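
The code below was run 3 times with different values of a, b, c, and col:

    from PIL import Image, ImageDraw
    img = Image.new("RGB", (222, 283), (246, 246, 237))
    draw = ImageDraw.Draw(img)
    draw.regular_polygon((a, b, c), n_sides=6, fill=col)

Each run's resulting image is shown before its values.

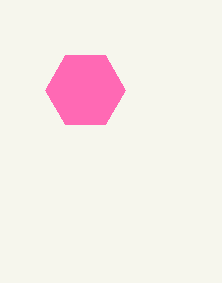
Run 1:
a = 85, b = 90, c = 40, col = 'hotpink'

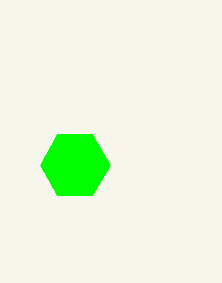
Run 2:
a = 75; b = 165; c = 35; col = 'lime'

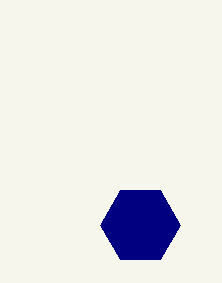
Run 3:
a = 140
b = 225
c = 40
col = 'navy'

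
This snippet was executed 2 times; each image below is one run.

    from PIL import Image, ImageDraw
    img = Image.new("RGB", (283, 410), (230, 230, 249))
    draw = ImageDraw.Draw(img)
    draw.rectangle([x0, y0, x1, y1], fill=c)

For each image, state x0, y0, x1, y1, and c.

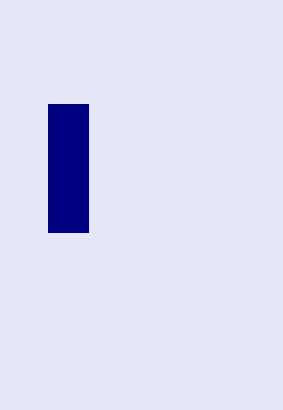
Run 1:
x0 = 48
y0 = 104
x1 = 88
y1 = 232
c = 'navy'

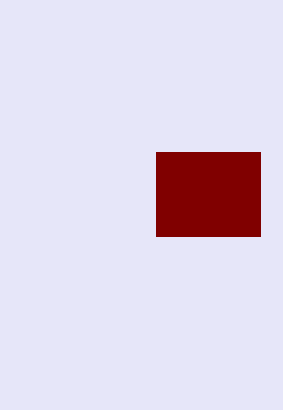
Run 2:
x0 = 156, y0 = 152, x1 = 260, y1 = 236, c = 'maroon'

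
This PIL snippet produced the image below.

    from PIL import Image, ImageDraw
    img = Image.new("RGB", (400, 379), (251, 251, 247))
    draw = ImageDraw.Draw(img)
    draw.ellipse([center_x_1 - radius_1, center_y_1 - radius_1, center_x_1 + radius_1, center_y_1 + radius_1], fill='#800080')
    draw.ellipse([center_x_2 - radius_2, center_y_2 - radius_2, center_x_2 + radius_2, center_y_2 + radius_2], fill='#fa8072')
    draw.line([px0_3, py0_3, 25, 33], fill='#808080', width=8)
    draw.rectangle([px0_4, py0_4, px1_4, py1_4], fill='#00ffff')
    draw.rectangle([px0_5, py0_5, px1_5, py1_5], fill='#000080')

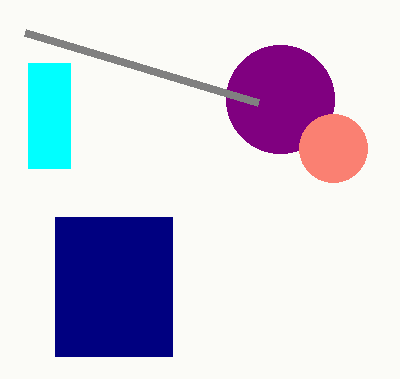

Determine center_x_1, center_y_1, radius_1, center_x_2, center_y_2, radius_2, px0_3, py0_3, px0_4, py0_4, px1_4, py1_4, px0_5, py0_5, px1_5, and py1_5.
center_x_1 = 280; center_y_1 = 99; radius_1 = 54; center_x_2 = 333; center_y_2 = 148; radius_2 = 34; px0_3 = 258; py0_3 = 103; px0_4 = 28; py0_4 = 63; px1_4 = 70; py1_4 = 168; px0_5 = 55; py0_5 = 217; px1_5 = 172; py1_5 = 356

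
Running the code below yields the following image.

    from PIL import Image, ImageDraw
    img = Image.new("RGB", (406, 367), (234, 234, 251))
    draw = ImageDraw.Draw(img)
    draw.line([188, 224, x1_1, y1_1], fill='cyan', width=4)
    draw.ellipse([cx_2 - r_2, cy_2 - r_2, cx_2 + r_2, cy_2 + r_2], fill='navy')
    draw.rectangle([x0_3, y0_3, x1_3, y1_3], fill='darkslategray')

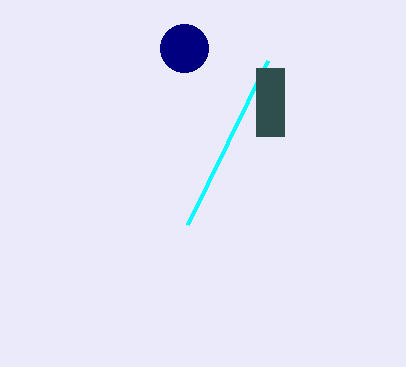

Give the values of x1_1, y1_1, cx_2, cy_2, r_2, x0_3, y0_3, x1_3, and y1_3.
x1_1 = 268; y1_1 = 60; cx_2 = 184; cy_2 = 48; r_2 = 24; x0_3 = 256; y0_3 = 68; x1_3 = 284; y1_3 = 136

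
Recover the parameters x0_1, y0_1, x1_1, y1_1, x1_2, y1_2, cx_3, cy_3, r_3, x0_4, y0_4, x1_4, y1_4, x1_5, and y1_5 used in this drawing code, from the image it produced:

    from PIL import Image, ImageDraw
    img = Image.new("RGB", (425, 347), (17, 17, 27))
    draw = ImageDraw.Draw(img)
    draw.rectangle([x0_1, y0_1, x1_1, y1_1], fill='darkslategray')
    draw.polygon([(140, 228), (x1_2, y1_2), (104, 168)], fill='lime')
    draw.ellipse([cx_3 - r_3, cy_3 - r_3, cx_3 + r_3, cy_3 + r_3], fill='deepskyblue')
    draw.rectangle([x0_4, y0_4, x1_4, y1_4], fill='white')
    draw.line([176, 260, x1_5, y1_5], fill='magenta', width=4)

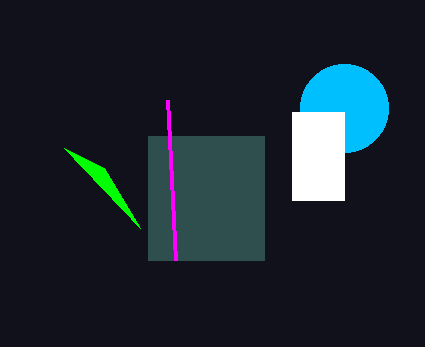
x0_1 = 148; y0_1 = 136; x1_1 = 264; y1_1 = 260; x1_2 = 64; y1_2 = 148; cx_3 = 344; cy_3 = 108; r_3 = 44; x0_4 = 292; y0_4 = 112; x1_4 = 344; y1_4 = 200; x1_5 = 168; y1_5 = 100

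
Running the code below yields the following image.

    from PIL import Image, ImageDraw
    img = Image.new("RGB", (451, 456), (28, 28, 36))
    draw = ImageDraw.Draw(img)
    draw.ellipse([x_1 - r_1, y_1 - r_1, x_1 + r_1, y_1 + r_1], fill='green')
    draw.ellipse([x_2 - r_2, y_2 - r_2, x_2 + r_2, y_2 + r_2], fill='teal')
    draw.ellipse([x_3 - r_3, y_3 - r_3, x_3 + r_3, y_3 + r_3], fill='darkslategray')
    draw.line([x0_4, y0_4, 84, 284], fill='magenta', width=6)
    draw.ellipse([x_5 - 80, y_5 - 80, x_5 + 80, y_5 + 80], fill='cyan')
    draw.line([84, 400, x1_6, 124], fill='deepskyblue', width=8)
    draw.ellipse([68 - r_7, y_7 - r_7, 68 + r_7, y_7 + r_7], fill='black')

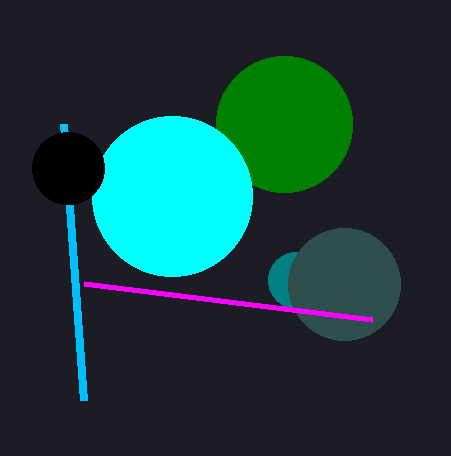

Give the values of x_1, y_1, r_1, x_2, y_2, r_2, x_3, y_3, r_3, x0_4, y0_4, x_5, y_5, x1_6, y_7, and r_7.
x_1 = 284
y_1 = 124
r_1 = 68
x_2 = 296
y_2 = 280
r_2 = 28
x_3 = 344
y_3 = 284
r_3 = 56
x0_4 = 372
y0_4 = 320
x_5 = 172
y_5 = 196
x1_6 = 64
y_7 = 168
r_7 = 36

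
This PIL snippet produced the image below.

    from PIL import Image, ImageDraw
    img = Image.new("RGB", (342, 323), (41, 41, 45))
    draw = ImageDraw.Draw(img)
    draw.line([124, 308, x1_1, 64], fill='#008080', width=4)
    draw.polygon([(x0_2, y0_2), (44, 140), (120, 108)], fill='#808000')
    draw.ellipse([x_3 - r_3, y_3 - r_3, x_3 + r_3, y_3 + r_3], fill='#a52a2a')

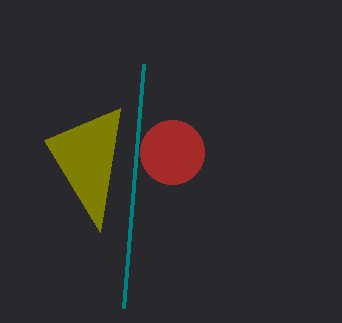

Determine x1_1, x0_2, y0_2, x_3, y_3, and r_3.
x1_1 = 144, x0_2 = 100, y0_2 = 232, x_3 = 172, y_3 = 152, r_3 = 32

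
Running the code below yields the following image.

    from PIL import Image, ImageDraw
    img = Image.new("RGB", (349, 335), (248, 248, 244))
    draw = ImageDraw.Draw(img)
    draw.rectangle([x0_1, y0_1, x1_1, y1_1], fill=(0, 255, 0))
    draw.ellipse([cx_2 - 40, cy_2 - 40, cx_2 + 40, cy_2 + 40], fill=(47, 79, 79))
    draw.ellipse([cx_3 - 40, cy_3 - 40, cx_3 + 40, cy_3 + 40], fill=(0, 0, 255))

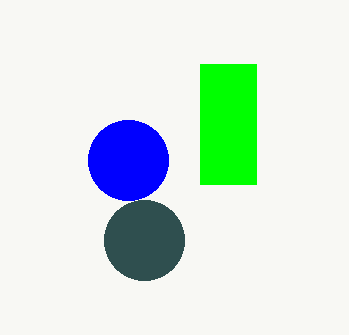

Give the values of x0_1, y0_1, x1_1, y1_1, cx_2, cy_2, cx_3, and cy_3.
x0_1 = 200; y0_1 = 64; x1_1 = 256; y1_1 = 184; cx_2 = 144; cy_2 = 240; cx_3 = 128; cy_3 = 160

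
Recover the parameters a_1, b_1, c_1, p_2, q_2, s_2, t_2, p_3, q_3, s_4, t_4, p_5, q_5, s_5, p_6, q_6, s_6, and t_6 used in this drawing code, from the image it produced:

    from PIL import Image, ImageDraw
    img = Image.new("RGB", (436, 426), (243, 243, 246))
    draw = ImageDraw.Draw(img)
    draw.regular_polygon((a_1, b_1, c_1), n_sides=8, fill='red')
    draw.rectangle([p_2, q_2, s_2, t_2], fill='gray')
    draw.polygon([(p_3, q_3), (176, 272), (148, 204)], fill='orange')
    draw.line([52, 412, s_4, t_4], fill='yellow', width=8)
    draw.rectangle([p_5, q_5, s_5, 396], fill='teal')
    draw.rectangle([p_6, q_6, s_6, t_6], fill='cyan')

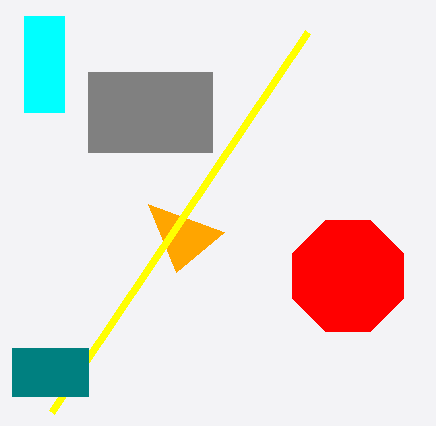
a_1 = 348
b_1 = 276
c_1 = 60
p_2 = 88
q_2 = 72
s_2 = 212
t_2 = 152
p_3 = 224
q_3 = 232
s_4 = 308
t_4 = 32
p_5 = 12
q_5 = 348
s_5 = 88
p_6 = 24
q_6 = 16
s_6 = 64
t_6 = 112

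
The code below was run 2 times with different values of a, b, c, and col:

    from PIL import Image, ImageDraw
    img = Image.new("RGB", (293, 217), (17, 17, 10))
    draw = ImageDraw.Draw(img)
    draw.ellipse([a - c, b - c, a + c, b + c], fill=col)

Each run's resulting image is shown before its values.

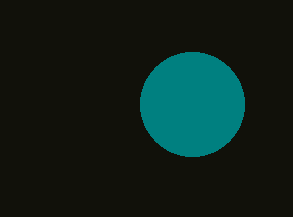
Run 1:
a = 192; b = 104; c = 52; col = 'teal'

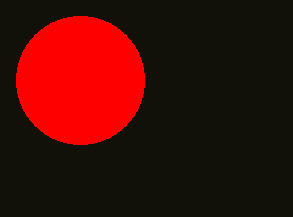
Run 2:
a = 80
b = 80
c = 64
col = 'red'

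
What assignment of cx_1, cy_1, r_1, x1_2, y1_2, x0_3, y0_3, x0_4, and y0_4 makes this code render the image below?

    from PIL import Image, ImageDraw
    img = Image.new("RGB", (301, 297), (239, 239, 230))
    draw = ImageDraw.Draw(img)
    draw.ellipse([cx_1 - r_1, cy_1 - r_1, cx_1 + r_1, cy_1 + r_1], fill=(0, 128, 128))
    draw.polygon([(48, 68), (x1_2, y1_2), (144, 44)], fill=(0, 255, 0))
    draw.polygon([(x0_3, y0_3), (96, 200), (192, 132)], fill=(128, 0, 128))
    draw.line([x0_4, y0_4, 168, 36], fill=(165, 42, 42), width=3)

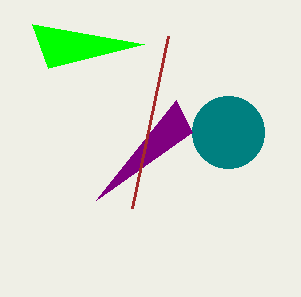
cx_1 = 228, cy_1 = 132, r_1 = 36, x1_2 = 32, y1_2 = 24, x0_3 = 176, y0_3 = 100, x0_4 = 132, y0_4 = 208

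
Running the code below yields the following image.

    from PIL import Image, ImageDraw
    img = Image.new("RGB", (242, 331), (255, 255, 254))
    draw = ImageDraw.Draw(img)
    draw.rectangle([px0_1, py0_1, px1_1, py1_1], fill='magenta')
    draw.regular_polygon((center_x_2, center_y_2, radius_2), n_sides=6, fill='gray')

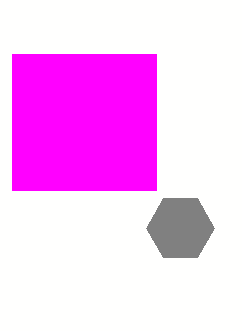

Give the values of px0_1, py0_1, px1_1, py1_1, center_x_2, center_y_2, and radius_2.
px0_1 = 12; py0_1 = 54; px1_1 = 156; py1_1 = 190; center_x_2 = 180; center_y_2 = 228; radius_2 = 34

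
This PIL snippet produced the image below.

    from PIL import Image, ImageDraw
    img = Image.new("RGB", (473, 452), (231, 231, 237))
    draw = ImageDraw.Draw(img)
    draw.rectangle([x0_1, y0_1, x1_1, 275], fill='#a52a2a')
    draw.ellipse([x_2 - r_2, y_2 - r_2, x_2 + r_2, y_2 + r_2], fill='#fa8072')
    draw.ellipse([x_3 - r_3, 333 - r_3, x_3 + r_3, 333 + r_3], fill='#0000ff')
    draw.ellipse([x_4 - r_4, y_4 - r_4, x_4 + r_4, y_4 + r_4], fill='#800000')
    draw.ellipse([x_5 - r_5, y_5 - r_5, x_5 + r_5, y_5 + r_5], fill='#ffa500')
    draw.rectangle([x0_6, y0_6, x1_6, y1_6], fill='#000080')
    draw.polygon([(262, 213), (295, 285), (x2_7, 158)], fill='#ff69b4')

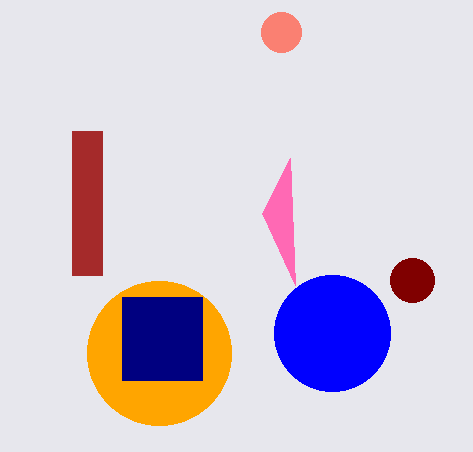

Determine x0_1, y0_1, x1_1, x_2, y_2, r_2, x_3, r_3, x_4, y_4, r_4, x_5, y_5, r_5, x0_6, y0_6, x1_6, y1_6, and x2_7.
x0_1 = 72; y0_1 = 131; x1_1 = 102; x_2 = 281; y_2 = 32; r_2 = 20; x_3 = 332; r_3 = 58; x_4 = 412; y_4 = 280; r_4 = 22; x_5 = 159; y_5 = 353; r_5 = 72; x0_6 = 122; y0_6 = 297; x1_6 = 202; y1_6 = 380; x2_7 = 290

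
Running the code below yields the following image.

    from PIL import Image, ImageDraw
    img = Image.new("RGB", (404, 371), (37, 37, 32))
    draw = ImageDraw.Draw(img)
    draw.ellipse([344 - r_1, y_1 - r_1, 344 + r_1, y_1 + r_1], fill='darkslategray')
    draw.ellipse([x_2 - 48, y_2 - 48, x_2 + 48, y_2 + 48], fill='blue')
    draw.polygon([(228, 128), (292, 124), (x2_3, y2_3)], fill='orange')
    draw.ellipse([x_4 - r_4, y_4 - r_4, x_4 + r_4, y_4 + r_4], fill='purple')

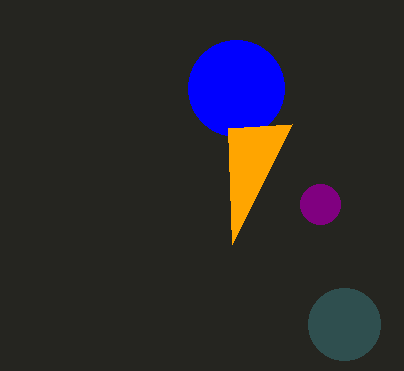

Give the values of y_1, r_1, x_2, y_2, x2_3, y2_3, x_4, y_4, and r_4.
y_1 = 324; r_1 = 36; x_2 = 236; y_2 = 88; x2_3 = 232; y2_3 = 244; x_4 = 320; y_4 = 204; r_4 = 20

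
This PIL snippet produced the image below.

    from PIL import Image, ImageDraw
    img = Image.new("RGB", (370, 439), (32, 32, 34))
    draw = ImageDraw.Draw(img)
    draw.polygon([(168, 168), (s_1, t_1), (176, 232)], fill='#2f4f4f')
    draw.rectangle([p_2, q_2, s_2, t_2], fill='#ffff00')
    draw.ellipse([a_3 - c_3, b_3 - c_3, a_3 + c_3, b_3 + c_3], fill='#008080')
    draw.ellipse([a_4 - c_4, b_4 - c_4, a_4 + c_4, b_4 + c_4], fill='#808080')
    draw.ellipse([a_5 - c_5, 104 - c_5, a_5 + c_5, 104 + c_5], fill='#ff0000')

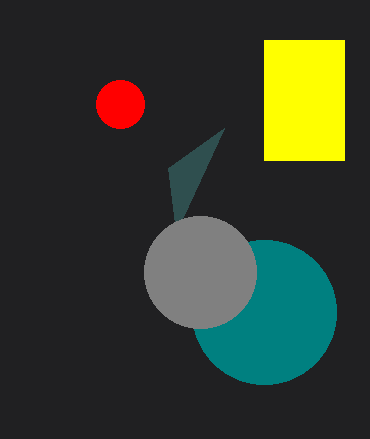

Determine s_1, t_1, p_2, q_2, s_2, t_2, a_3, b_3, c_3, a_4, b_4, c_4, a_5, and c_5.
s_1 = 224
t_1 = 128
p_2 = 264
q_2 = 40
s_2 = 344
t_2 = 160
a_3 = 264
b_3 = 312
c_3 = 72
a_4 = 200
b_4 = 272
c_4 = 56
a_5 = 120
c_5 = 24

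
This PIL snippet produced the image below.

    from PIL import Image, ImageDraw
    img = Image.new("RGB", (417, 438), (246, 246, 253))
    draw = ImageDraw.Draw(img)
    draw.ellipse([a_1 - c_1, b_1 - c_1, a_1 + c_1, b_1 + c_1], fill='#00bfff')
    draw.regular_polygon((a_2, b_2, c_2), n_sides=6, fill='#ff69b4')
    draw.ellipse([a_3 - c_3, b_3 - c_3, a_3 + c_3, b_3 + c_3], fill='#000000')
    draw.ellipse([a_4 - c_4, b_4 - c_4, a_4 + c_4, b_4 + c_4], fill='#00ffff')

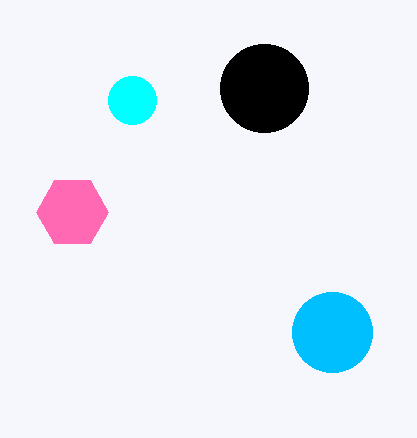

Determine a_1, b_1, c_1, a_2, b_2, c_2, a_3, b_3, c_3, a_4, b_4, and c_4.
a_1 = 332; b_1 = 332; c_1 = 40; a_2 = 72; b_2 = 212; c_2 = 36; a_3 = 264; b_3 = 88; c_3 = 44; a_4 = 132; b_4 = 100; c_4 = 24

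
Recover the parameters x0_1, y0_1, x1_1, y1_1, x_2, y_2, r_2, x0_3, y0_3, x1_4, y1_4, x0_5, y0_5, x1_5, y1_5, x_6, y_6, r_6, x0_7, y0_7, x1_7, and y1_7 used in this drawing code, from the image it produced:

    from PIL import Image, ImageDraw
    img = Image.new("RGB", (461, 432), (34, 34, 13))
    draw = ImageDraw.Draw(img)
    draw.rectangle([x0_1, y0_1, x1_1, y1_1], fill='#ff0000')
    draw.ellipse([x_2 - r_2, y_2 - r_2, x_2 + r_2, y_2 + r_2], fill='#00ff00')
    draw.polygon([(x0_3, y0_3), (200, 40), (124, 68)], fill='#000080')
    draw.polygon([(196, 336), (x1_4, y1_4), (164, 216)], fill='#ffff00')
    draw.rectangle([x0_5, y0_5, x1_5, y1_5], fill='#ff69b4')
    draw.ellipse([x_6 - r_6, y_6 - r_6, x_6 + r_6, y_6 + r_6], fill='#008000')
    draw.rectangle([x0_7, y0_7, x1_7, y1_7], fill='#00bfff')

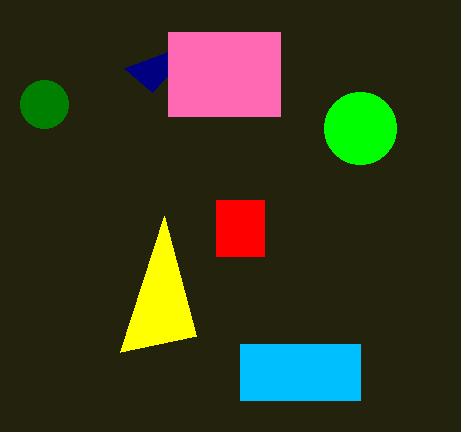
x0_1 = 216; y0_1 = 200; x1_1 = 264; y1_1 = 256; x_2 = 360; y_2 = 128; r_2 = 36; x0_3 = 152; y0_3 = 92; x1_4 = 120; y1_4 = 352; x0_5 = 168; y0_5 = 32; x1_5 = 280; y1_5 = 116; x_6 = 44; y_6 = 104; r_6 = 24; x0_7 = 240; y0_7 = 344; x1_7 = 360; y1_7 = 400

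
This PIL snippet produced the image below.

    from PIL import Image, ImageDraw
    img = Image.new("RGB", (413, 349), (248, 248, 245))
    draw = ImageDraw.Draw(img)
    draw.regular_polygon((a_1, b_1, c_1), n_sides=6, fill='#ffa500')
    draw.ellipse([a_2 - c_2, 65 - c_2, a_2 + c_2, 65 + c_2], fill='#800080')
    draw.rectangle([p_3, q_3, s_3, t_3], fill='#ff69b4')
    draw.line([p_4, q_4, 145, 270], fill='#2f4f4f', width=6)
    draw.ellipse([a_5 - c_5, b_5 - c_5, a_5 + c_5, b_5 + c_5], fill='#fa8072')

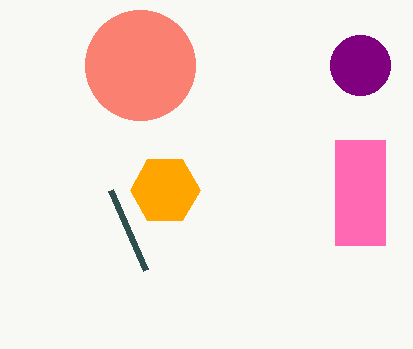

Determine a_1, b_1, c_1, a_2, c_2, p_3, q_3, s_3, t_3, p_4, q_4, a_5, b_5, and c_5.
a_1 = 165
b_1 = 190
c_1 = 35
a_2 = 360
c_2 = 30
p_3 = 335
q_3 = 140
s_3 = 385
t_3 = 245
p_4 = 110
q_4 = 190
a_5 = 140
b_5 = 65
c_5 = 55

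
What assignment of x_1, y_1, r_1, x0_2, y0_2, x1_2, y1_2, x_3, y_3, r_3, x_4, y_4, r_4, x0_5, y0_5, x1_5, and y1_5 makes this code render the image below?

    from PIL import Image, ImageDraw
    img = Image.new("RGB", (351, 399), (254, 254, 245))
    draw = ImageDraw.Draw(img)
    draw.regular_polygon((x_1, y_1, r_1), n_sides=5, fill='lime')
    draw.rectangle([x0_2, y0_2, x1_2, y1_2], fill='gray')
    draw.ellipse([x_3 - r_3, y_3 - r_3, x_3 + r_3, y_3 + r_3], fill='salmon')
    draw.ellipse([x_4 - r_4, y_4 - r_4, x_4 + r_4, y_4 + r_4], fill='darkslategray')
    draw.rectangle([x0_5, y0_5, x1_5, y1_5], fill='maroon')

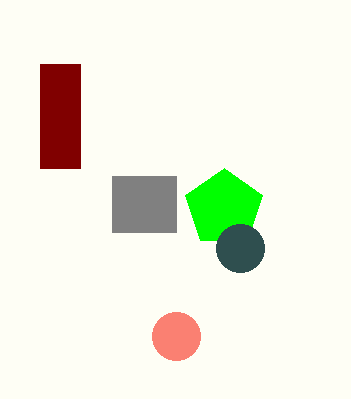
x_1 = 224; y_1 = 208; r_1 = 40; x0_2 = 112; y0_2 = 176; x1_2 = 176; y1_2 = 232; x_3 = 176; y_3 = 336; r_3 = 24; x_4 = 240; y_4 = 248; r_4 = 24; x0_5 = 40; y0_5 = 64; x1_5 = 80; y1_5 = 168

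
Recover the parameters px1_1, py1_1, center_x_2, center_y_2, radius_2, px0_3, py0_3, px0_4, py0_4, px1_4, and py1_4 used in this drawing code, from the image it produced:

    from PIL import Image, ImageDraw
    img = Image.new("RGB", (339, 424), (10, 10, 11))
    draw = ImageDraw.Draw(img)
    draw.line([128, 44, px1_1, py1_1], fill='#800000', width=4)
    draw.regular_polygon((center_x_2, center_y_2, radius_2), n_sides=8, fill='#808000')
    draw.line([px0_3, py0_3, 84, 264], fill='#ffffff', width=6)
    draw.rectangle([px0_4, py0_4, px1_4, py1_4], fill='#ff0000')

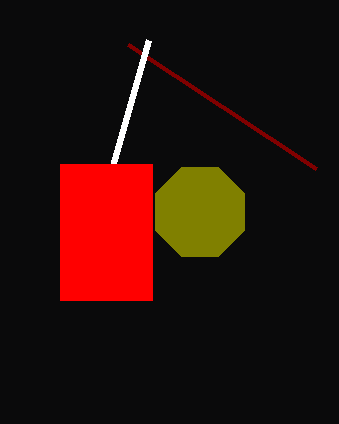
px1_1 = 316; py1_1 = 168; center_x_2 = 200; center_y_2 = 212; radius_2 = 48; px0_3 = 148; py0_3 = 40; px0_4 = 60; py0_4 = 164; px1_4 = 152; py1_4 = 300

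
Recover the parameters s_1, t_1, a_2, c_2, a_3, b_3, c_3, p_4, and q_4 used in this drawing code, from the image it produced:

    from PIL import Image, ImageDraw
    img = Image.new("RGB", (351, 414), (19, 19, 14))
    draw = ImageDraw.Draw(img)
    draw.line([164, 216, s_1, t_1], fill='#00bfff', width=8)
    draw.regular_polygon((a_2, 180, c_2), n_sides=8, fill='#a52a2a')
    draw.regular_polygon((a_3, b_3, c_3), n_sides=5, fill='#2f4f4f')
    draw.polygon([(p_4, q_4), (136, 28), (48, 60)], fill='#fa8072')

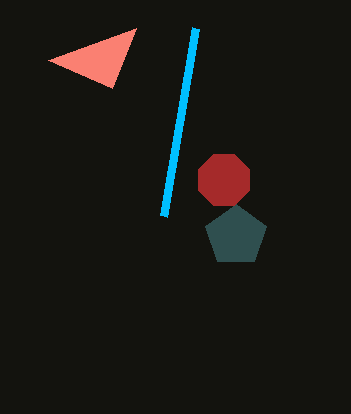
s_1 = 196; t_1 = 28; a_2 = 224; c_2 = 28; a_3 = 236; b_3 = 236; c_3 = 32; p_4 = 112; q_4 = 88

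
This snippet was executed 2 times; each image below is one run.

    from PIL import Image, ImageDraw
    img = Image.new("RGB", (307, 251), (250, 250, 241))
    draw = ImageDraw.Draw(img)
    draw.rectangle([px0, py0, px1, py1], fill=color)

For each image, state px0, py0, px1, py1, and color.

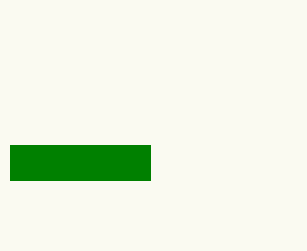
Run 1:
px0 = 10
py0 = 145
px1 = 150
py1 = 180
color = 'green'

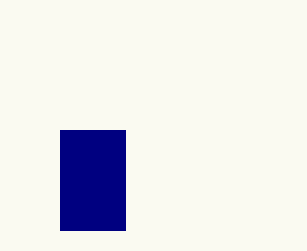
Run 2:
px0 = 60
py0 = 130
px1 = 125
py1 = 230
color = 'navy'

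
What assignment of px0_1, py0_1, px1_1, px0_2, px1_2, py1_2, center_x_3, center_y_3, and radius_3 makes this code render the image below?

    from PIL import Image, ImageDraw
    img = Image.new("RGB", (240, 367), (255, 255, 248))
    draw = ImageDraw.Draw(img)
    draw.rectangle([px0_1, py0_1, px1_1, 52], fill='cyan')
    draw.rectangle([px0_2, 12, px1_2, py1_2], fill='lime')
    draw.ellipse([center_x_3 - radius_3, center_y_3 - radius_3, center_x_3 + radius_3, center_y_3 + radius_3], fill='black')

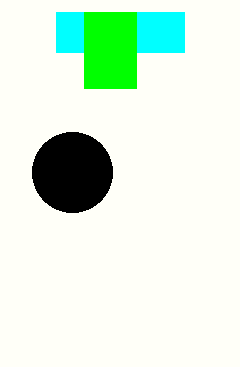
px0_1 = 56
py0_1 = 12
px1_1 = 184
px0_2 = 84
px1_2 = 136
py1_2 = 88
center_x_3 = 72
center_y_3 = 172
radius_3 = 40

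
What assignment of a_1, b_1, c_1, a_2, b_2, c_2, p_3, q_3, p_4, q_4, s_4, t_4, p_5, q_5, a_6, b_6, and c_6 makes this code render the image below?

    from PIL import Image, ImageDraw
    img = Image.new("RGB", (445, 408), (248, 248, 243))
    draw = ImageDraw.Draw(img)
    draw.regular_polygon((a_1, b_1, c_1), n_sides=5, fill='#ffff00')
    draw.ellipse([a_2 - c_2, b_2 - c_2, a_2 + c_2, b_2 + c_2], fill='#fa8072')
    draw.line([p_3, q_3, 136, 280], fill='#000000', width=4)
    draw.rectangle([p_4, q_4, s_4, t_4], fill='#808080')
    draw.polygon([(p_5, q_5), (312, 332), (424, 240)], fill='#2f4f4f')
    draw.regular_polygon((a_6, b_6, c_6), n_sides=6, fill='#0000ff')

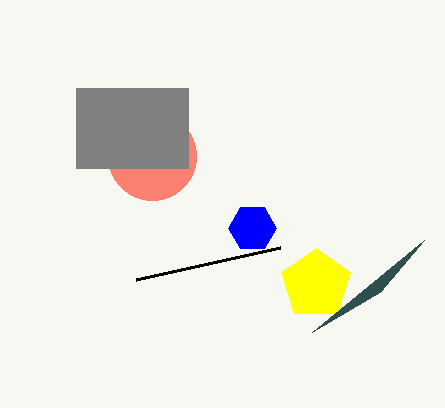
a_1 = 316
b_1 = 284
c_1 = 36
a_2 = 152
b_2 = 156
c_2 = 44
p_3 = 280
q_3 = 248
p_4 = 76
q_4 = 88
s_4 = 188
t_4 = 168
p_5 = 380
q_5 = 292
a_6 = 252
b_6 = 228
c_6 = 24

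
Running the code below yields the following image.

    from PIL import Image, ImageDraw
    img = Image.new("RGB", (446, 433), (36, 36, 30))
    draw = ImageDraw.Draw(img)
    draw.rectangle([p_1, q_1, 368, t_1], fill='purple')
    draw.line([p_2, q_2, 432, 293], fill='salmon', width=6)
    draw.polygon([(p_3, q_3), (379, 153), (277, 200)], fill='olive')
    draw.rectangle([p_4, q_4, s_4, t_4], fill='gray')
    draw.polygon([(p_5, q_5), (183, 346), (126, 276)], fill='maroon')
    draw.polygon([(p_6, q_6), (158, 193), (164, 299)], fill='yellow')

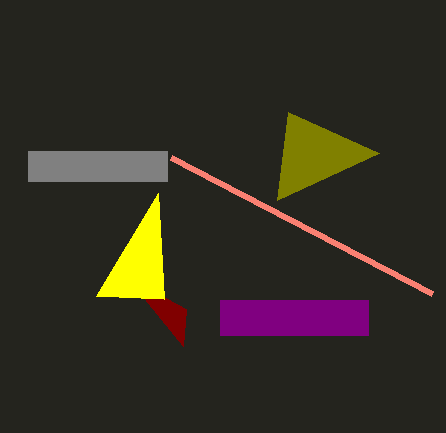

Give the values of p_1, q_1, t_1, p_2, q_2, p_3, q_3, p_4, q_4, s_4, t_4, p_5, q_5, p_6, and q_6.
p_1 = 220; q_1 = 300; t_1 = 335; p_2 = 171; q_2 = 157; p_3 = 288; q_3 = 112; p_4 = 28; q_4 = 151; s_4 = 167; t_4 = 181; p_5 = 186; q_5 = 309; p_6 = 96; q_6 = 296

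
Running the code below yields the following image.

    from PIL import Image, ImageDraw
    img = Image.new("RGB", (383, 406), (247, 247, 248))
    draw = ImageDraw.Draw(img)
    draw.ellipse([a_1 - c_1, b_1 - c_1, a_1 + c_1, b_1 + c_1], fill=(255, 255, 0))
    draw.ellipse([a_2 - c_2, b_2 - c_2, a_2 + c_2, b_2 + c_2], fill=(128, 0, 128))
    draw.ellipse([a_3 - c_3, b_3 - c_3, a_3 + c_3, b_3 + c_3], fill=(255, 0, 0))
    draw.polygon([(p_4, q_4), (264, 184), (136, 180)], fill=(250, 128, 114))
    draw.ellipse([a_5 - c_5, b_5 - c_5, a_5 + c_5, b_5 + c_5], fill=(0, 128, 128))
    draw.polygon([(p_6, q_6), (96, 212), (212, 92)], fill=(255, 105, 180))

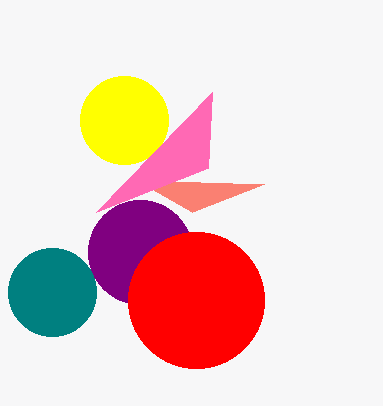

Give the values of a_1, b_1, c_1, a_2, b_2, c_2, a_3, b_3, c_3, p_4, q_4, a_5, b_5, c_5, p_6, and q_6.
a_1 = 124, b_1 = 120, c_1 = 44, a_2 = 140, b_2 = 252, c_2 = 52, a_3 = 196, b_3 = 300, c_3 = 68, p_4 = 192, q_4 = 212, a_5 = 52, b_5 = 292, c_5 = 44, p_6 = 208, q_6 = 168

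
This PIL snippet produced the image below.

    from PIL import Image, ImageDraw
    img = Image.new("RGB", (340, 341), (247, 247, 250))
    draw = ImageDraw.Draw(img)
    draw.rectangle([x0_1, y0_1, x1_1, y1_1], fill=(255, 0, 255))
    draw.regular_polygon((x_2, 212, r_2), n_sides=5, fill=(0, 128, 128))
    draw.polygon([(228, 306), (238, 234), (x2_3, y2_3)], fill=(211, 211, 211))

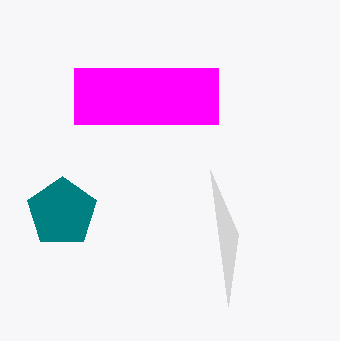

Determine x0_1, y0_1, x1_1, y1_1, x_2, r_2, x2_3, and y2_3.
x0_1 = 74; y0_1 = 68; x1_1 = 218; y1_1 = 124; x_2 = 62; r_2 = 36; x2_3 = 210; y2_3 = 170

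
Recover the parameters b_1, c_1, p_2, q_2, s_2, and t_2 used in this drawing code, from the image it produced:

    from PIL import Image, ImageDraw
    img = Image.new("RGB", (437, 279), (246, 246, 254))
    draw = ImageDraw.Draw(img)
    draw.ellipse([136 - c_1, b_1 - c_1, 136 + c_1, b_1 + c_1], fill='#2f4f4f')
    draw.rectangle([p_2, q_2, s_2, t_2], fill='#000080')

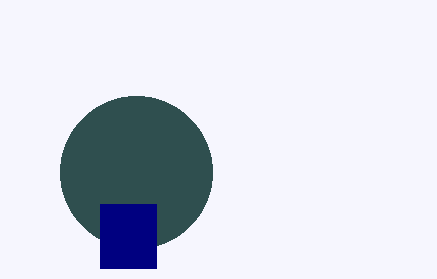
b_1 = 172; c_1 = 76; p_2 = 100; q_2 = 204; s_2 = 156; t_2 = 268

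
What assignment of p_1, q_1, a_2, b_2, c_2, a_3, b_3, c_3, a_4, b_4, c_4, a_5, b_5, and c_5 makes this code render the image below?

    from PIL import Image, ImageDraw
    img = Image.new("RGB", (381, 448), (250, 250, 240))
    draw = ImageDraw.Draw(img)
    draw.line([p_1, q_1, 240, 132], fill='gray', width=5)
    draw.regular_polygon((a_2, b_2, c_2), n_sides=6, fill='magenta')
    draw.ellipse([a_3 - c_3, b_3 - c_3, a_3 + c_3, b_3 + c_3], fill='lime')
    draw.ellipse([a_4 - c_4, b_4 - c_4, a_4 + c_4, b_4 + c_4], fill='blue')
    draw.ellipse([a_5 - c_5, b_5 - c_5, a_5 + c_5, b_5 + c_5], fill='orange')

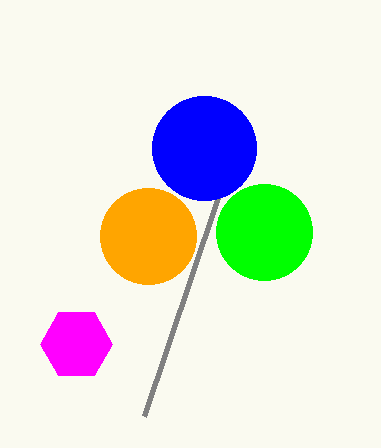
p_1 = 144
q_1 = 416
a_2 = 76
b_2 = 344
c_2 = 36
a_3 = 264
b_3 = 232
c_3 = 48
a_4 = 204
b_4 = 148
c_4 = 52
a_5 = 148
b_5 = 236
c_5 = 48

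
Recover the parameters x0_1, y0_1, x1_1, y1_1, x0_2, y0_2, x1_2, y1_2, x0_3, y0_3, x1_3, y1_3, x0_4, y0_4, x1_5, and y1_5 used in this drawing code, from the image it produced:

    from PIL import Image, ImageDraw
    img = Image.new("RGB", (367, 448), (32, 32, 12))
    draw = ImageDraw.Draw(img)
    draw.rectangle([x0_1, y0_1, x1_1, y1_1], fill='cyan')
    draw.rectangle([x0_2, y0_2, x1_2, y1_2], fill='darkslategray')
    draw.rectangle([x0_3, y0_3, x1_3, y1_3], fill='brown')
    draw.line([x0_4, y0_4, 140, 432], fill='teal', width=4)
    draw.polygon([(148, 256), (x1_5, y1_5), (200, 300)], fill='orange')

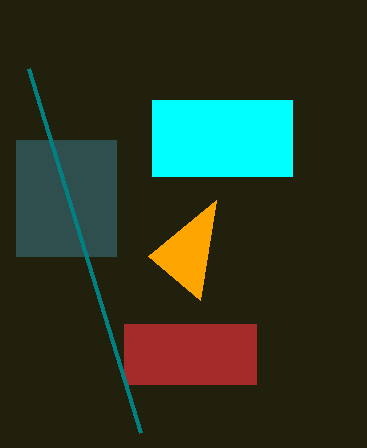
x0_1 = 152; y0_1 = 100; x1_1 = 292; y1_1 = 176; x0_2 = 16; y0_2 = 140; x1_2 = 116; y1_2 = 256; x0_3 = 124; y0_3 = 324; x1_3 = 256; y1_3 = 384; x0_4 = 28; y0_4 = 68; x1_5 = 216; y1_5 = 200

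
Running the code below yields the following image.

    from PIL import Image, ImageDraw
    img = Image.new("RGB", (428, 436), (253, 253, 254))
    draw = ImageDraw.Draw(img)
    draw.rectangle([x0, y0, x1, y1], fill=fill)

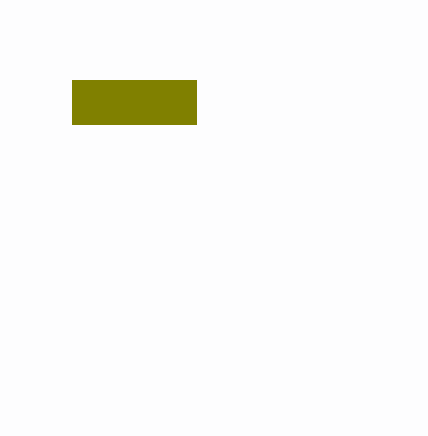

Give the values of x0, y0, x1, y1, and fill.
x0 = 72; y0 = 80; x1 = 196; y1 = 124; fill = 'olive'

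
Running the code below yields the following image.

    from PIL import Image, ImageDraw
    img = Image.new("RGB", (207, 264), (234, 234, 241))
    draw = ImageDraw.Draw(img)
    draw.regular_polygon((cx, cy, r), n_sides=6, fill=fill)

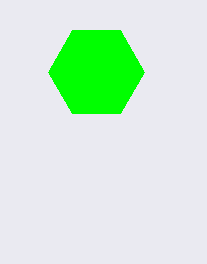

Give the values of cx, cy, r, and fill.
cx = 96, cy = 72, r = 48, fill = 'lime'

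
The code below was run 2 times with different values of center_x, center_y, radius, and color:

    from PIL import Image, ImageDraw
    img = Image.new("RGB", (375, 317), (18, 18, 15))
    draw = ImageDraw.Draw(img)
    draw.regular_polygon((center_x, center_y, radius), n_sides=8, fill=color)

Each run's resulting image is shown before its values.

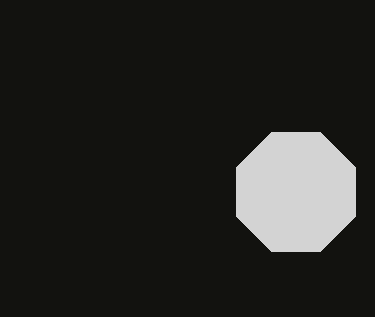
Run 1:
center_x = 296; center_y = 192; radius = 64; color = 'lightgray'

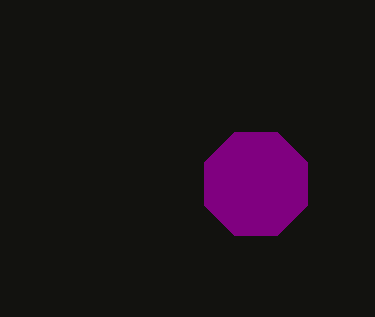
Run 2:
center_x = 256
center_y = 184
radius = 56
color = 'purple'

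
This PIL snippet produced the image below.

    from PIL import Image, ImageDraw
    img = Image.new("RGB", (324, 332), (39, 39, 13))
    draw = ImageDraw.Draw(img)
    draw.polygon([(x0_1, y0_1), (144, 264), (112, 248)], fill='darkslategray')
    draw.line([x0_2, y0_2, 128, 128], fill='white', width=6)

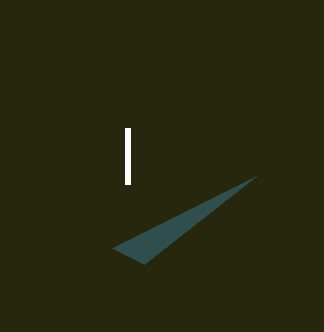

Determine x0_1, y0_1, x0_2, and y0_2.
x0_1 = 256
y0_1 = 176
x0_2 = 128
y0_2 = 184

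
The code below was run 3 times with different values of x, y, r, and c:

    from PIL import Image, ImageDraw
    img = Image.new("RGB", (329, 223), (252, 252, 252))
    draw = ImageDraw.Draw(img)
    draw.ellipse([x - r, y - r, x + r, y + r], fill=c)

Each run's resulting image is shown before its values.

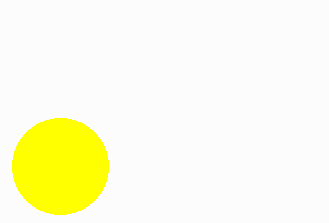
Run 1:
x = 60, y = 166, r = 48, c = 'yellow'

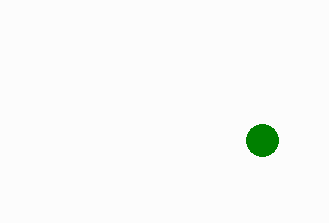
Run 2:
x = 262
y = 140
r = 16
c = 'green'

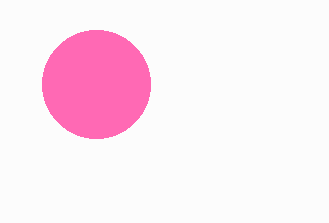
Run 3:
x = 96; y = 84; r = 54; c = 'hotpink'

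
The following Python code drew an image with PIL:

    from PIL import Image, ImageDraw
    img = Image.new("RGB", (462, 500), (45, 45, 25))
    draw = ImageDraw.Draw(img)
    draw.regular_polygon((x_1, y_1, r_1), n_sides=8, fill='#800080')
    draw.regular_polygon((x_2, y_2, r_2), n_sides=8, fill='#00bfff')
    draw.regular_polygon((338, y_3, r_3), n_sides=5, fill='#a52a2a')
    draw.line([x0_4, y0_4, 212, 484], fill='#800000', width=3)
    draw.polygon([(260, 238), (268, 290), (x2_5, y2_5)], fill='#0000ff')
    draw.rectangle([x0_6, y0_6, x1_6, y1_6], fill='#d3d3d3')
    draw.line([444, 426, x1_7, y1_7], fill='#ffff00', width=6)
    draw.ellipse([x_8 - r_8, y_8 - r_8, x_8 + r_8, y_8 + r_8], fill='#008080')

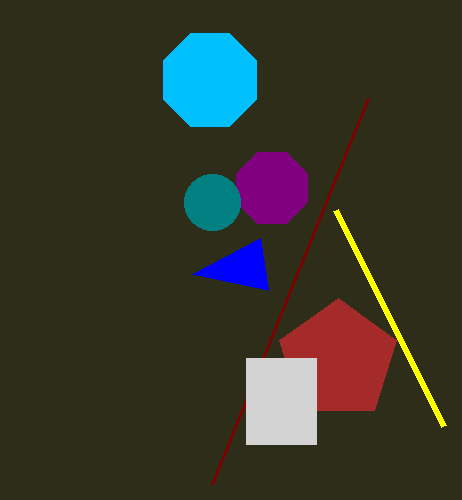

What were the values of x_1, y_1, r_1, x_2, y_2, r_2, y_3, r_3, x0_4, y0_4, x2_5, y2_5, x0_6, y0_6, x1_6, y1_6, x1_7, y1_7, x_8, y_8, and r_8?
x_1 = 272
y_1 = 188
r_1 = 38
x_2 = 210
y_2 = 80
r_2 = 50
y_3 = 360
r_3 = 62
x0_4 = 368
y0_4 = 98
x2_5 = 192
y2_5 = 274
x0_6 = 246
y0_6 = 358
x1_6 = 316
y1_6 = 444
x1_7 = 336
y1_7 = 210
x_8 = 212
y_8 = 202
r_8 = 28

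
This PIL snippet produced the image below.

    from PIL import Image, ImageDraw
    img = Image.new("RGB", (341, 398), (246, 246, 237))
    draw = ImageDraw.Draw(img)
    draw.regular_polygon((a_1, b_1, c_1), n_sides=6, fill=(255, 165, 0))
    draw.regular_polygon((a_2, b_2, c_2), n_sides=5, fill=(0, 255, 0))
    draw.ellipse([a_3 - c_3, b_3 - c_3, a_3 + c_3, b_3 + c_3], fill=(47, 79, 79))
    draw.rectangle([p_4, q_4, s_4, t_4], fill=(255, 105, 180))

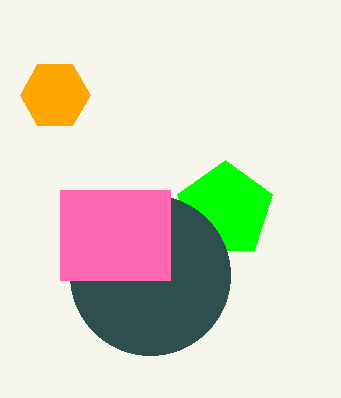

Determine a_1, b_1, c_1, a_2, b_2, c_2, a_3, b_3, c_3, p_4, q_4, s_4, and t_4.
a_1 = 55; b_1 = 95; c_1 = 35; a_2 = 225; b_2 = 210; c_2 = 50; a_3 = 150; b_3 = 275; c_3 = 80; p_4 = 60; q_4 = 190; s_4 = 170; t_4 = 280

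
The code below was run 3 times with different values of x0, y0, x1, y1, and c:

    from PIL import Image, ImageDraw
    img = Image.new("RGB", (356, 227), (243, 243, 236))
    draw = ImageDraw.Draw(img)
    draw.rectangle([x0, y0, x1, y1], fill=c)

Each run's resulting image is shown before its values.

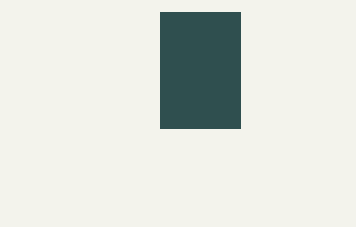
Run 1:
x0 = 160, y0 = 12, x1 = 240, y1 = 128, c = 'darkslategray'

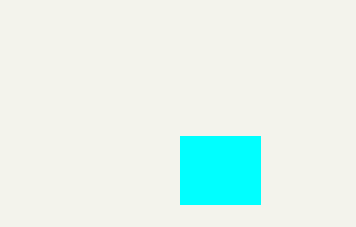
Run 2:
x0 = 180, y0 = 136, x1 = 260, y1 = 204, c = 'cyan'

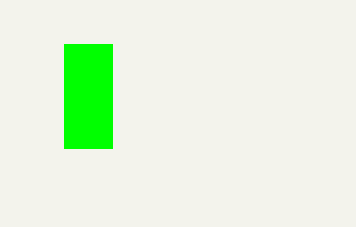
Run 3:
x0 = 64
y0 = 44
x1 = 112
y1 = 148
c = 'lime'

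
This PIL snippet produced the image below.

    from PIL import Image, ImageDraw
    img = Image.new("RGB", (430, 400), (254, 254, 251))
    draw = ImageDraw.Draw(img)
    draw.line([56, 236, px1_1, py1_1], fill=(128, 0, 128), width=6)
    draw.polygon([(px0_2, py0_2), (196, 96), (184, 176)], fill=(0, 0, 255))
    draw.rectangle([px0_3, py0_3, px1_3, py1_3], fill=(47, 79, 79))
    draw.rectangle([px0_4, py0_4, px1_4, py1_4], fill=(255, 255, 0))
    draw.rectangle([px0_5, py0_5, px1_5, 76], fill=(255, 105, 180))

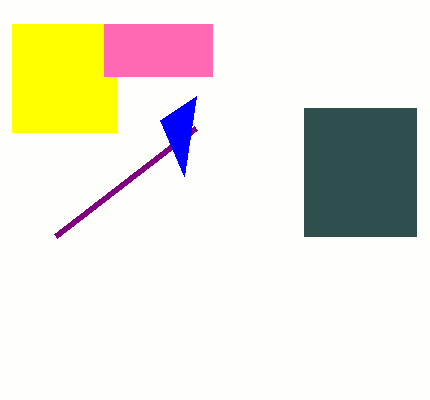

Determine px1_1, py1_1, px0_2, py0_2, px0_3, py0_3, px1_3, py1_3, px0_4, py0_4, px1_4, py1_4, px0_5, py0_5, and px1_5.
px1_1 = 196, py1_1 = 128, px0_2 = 160, py0_2 = 120, px0_3 = 304, py0_3 = 108, px1_3 = 416, py1_3 = 236, px0_4 = 12, py0_4 = 24, px1_4 = 116, py1_4 = 132, px0_5 = 104, py0_5 = 24, px1_5 = 212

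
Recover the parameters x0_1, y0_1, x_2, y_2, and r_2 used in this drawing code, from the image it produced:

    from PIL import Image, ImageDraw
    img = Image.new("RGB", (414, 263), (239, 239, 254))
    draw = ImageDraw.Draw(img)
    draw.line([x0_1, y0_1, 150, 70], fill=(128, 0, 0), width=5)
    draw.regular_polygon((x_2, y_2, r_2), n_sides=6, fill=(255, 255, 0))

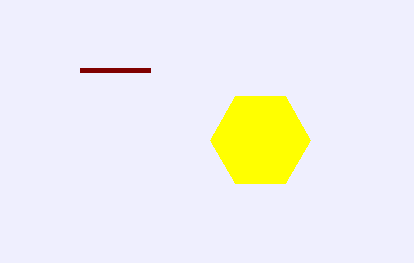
x0_1 = 80
y0_1 = 70
x_2 = 260
y_2 = 140
r_2 = 50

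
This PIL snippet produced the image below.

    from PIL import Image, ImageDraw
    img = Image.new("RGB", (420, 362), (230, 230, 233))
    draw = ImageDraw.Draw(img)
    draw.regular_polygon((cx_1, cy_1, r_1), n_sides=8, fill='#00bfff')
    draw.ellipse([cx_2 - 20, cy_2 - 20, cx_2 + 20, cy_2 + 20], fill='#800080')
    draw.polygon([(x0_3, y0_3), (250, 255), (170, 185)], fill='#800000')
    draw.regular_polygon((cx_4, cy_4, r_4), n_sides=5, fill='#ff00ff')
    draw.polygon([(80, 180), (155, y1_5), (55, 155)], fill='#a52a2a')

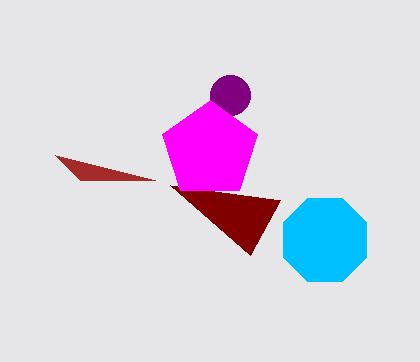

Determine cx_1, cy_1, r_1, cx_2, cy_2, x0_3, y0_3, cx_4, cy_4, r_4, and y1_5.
cx_1 = 325, cy_1 = 240, r_1 = 45, cx_2 = 230, cy_2 = 95, x0_3 = 280, y0_3 = 200, cx_4 = 210, cy_4 = 150, r_4 = 50, y1_5 = 180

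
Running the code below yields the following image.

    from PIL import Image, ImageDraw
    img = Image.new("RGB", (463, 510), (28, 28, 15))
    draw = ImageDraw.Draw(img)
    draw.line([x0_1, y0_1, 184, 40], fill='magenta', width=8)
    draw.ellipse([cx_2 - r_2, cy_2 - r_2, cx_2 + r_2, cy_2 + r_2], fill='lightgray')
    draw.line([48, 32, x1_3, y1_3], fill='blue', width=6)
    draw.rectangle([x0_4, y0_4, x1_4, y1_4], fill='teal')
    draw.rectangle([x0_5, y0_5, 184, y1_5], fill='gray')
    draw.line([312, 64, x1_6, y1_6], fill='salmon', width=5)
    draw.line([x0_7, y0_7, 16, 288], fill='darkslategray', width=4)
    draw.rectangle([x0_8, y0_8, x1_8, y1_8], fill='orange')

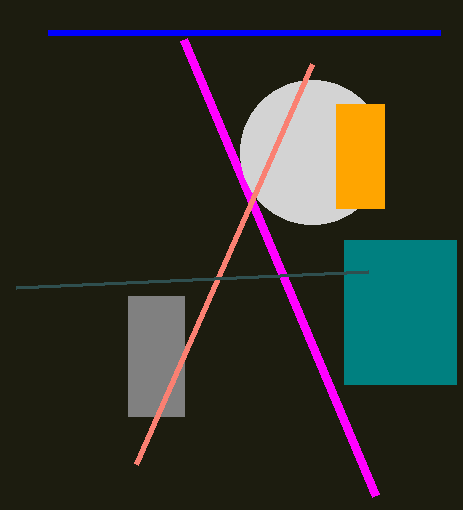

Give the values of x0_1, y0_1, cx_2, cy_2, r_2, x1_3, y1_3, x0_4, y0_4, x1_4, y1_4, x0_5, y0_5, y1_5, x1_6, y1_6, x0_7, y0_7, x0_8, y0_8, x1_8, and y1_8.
x0_1 = 376
y0_1 = 496
cx_2 = 312
cy_2 = 152
r_2 = 72
x1_3 = 440
y1_3 = 32
x0_4 = 344
y0_4 = 240
x1_4 = 456
y1_4 = 384
x0_5 = 128
y0_5 = 296
y1_5 = 416
x1_6 = 136
y1_6 = 464
x0_7 = 368
y0_7 = 272
x0_8 = 336
y0_8 = 104
x1_8 = 384
y1_8 = 208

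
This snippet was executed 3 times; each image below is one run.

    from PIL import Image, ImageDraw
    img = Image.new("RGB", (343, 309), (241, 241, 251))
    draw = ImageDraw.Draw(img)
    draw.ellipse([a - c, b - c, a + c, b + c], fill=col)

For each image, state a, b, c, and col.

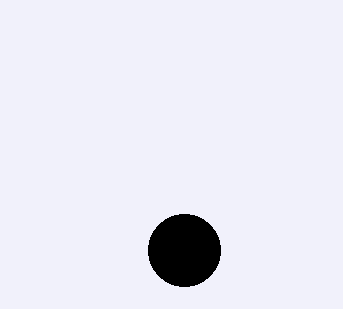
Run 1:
a = 184
b = 250
c = 36
col = 'black'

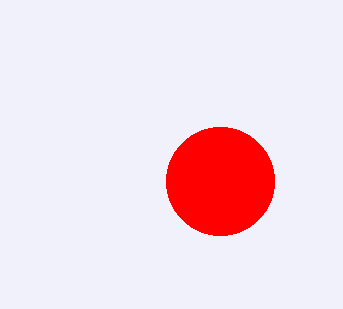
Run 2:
a = 220; b = 181; c = 54; col = 'red'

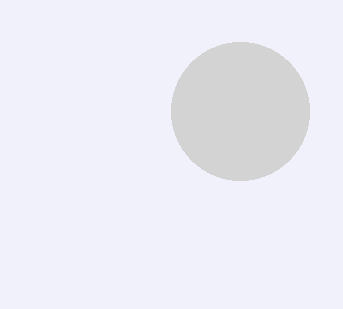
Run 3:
a = 240; b = 111; c = 69; col = 'lightgray'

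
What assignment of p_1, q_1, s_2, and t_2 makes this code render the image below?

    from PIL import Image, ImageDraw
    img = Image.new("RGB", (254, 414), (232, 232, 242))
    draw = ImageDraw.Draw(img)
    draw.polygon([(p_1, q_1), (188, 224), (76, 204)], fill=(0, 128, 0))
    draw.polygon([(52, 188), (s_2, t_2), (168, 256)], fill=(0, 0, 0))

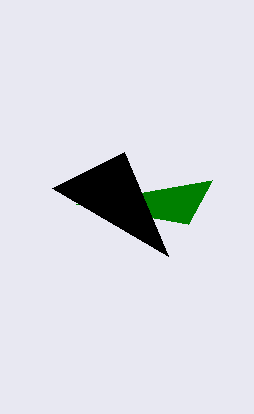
p_1 = 212, q_1 = 180, s_2 = 124, t_2 = 152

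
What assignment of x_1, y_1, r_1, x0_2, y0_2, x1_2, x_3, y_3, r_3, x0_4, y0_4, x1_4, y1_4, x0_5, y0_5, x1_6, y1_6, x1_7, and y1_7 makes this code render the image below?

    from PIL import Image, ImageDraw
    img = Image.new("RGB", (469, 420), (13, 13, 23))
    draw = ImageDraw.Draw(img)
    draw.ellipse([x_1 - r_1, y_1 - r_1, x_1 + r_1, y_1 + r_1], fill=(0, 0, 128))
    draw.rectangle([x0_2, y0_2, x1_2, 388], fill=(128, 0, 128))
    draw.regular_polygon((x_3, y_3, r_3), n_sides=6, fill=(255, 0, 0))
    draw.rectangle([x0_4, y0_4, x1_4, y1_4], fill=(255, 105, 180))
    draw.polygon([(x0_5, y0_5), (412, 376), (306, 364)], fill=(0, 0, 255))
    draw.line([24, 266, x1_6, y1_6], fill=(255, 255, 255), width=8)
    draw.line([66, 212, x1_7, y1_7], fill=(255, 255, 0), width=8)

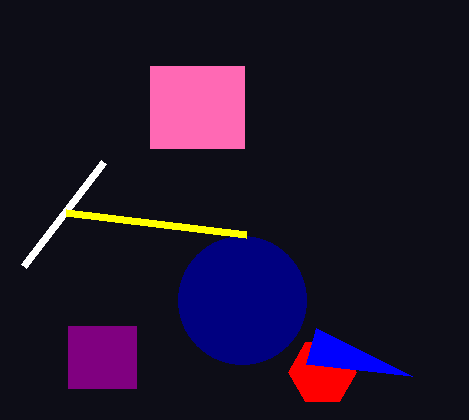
x_1 = 242; y_1 = 300; r_1 = 64; x0_2 = 68; y0_2 = 326; x1_2 = 136; x_3 = 322; y_3 = 372; r_3 = 34; x0_4 = 150; y0_4 = 66; x1_4 = 244; y1_4 = 148; x0_5 = 316; y0_5 = 328; x1_6 = 104; y1_6 = 162; x1_7 = 246; y1_7 = 234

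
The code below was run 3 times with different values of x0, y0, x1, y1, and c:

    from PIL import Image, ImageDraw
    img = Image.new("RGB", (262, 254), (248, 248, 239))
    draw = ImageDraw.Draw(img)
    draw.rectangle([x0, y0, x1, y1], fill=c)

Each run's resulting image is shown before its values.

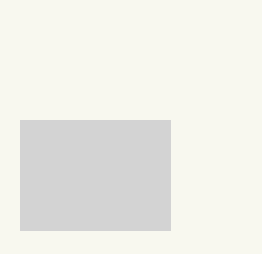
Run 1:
x0 = 20
y0 = 120
x1 = 170
y1 = 230
c = 'lightgray'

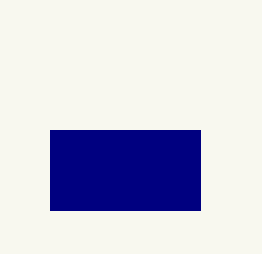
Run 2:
x0 = 50
y0 = 130
x1 = 200
y1 = 210
c = 'navy'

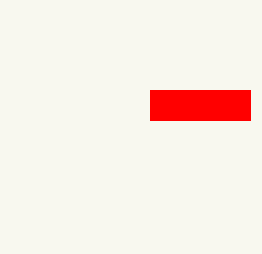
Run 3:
x0 = 150
y0 = 90
x1 = 250
y1 = 120
c = 'red'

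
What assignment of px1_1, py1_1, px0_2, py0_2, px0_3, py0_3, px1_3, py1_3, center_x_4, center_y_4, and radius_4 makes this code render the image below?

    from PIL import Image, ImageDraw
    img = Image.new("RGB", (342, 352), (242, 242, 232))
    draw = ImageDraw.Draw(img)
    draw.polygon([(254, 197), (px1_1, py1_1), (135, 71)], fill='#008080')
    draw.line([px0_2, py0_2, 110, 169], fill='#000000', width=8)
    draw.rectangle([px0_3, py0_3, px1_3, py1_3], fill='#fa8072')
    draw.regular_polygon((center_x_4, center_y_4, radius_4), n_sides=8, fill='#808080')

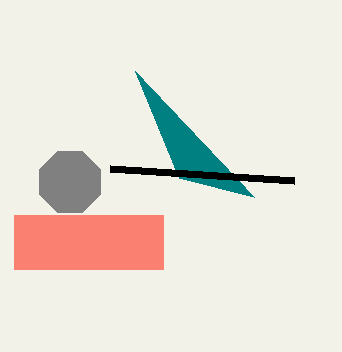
px1_1 = 179
py1_1 = 178
px0_2 = 294
py0_2 = 181
px0_3 = 14
py0_3 = 215
px1_3 = 163
py1_3 = 269
center_x_4 = 70
center_y_4 = 182
radius_4 = 33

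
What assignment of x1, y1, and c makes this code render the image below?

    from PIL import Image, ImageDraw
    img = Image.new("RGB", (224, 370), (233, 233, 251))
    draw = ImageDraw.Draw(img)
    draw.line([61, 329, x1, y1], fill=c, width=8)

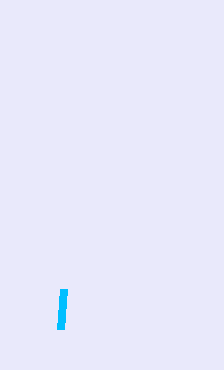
x1 = 64
y1 = 289
c = 'deepskyblue'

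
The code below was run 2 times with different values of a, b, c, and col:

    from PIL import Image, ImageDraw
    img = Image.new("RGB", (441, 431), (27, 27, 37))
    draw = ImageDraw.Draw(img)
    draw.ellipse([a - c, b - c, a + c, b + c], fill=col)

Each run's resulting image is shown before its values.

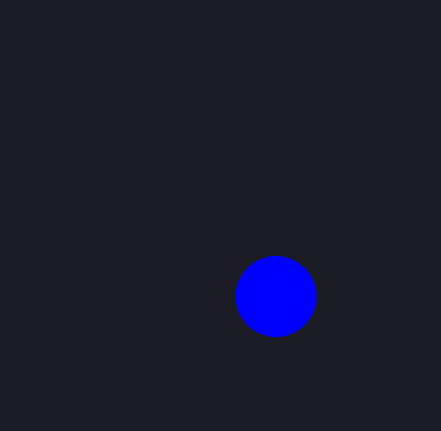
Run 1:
a = 276, b = 296, c = 40, col = 'blue'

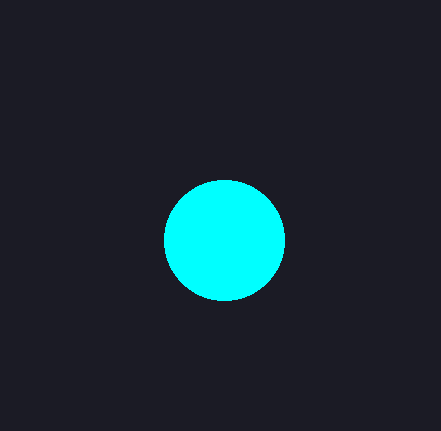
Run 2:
a = 224
b = 240
c = 60
col = 'cyan'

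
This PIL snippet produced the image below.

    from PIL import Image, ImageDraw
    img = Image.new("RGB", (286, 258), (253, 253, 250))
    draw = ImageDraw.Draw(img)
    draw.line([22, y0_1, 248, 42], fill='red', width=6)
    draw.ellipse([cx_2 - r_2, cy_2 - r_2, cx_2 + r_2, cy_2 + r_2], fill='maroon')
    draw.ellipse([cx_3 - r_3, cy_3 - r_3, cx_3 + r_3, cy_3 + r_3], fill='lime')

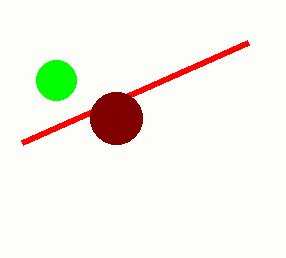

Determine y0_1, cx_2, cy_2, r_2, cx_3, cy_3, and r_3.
y0_1 = 142
cx_2 = 116
cy_2 = 118
r_2 = 26
cx_3 = 56
cy_3 = 80
r_3 = 20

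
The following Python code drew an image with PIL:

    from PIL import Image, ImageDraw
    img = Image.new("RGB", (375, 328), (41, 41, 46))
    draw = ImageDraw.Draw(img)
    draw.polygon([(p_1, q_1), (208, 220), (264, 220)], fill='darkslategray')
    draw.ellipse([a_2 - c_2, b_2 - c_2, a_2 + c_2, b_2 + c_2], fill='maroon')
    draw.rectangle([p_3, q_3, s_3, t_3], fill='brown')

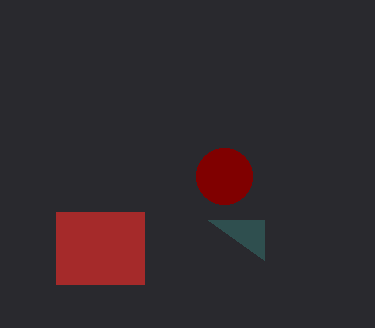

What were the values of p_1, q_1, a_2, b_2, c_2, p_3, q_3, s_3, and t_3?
p_1 = 264
q_1 = 260
a_2 = 224
b_2 = 176
c_2 = 28
p_3 = 56
q_3 = 212
s_3 = 144
t_3 = 284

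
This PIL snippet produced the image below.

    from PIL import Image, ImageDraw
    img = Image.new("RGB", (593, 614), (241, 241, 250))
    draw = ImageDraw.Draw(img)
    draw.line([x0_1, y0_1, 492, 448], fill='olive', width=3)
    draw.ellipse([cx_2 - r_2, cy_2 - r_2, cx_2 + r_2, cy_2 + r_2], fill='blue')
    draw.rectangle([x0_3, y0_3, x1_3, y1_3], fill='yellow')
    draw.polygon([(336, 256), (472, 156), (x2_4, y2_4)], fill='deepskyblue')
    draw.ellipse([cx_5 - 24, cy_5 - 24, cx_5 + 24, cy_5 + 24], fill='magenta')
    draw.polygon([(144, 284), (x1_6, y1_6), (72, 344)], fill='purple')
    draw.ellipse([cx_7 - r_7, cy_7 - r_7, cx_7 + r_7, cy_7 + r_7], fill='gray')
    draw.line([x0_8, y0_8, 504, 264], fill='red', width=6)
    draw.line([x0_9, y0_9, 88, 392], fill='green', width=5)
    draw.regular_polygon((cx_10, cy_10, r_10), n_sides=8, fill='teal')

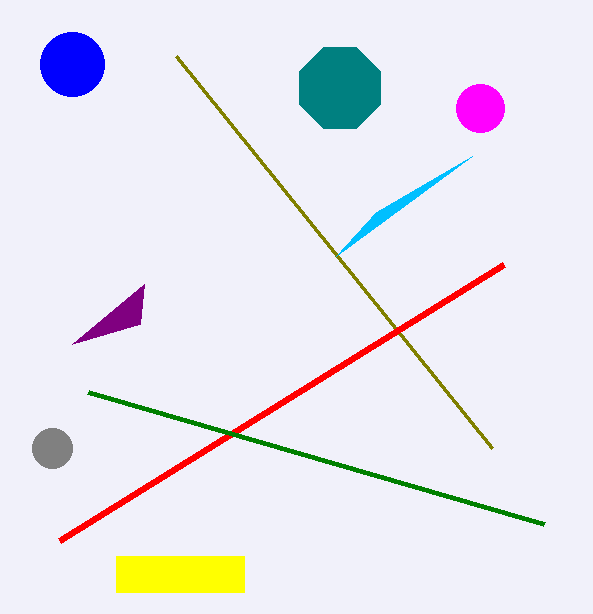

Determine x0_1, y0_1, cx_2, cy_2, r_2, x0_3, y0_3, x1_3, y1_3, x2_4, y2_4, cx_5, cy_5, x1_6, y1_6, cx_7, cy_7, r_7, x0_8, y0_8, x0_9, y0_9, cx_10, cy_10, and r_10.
x0_1 = 176
y0_1 = 56
cx_2 = 72
cy_2 = 64
r_2 = 32
x0_3 = 116
y0_3 = 556
x1_3 = 244
y1_3 = 592
x2_4 = 376
y2_4 = 212
cx_5 = 480
cy_5 = 108
x1_6 = 140
y1_6 = 324
cx_7 = 52
cy_7 = 448
r_7 = 20
x0_8 = 60
y0_8 = 540
x0_9 = 544
y0_9 = 524
cx_10 = 340
cy_10 = 88
r_10 = 44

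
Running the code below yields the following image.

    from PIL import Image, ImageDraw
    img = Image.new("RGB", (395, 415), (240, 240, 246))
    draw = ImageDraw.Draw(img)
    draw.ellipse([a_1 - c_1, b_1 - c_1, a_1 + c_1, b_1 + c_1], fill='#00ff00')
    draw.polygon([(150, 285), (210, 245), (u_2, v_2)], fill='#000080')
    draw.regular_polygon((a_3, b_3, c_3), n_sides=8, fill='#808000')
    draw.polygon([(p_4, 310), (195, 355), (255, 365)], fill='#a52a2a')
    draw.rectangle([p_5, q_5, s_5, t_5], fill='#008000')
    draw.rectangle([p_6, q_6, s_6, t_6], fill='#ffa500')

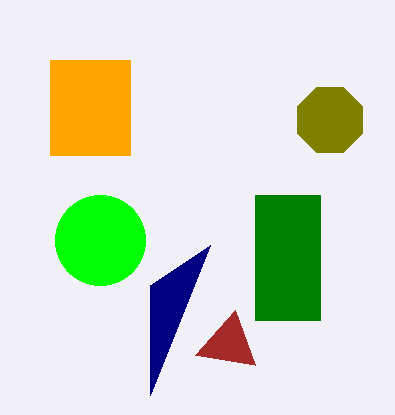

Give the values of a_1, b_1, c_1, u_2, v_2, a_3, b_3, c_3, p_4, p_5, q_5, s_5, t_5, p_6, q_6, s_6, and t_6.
a_1 = 100, b_1 = 240, c_1 = 45, u_2 = 150, v_2 = 395, a_3 = 330, b_3 = 120, c_3 = 35, p_4 = 235, p_5 = 255, q_5 = 195, s_5 = 320, t_5 = 320, p_6 = 50, q_6 = 60, s_6 = 130, t_6 = 155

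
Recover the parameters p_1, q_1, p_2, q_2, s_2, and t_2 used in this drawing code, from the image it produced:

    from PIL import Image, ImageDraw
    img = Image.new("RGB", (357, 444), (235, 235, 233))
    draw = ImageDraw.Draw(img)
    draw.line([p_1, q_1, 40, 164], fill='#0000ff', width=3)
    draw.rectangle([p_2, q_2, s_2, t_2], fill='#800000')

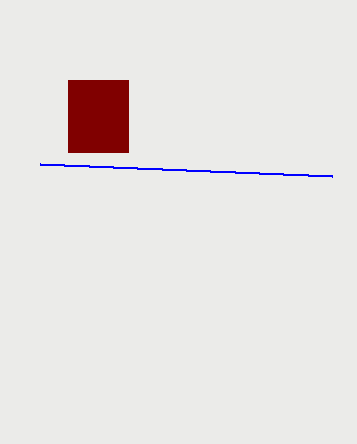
p_1 = 332, q_1 = 176, p_2 = 68, q_2 = 80, s_2 = 128, t_2 = 152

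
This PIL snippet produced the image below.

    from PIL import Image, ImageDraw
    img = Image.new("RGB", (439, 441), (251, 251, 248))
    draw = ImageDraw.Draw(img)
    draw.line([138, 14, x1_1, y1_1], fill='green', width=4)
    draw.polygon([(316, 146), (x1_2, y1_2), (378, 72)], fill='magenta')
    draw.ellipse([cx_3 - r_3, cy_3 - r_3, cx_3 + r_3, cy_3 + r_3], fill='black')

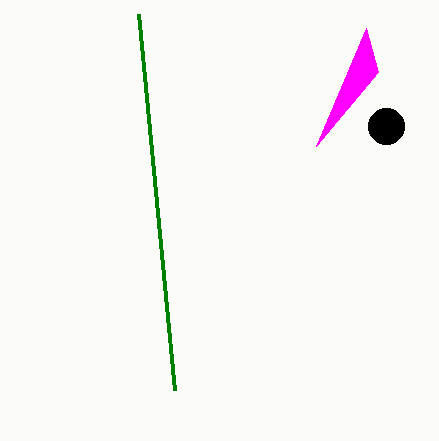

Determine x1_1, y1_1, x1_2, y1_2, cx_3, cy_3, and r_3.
x1_1 = 174, y1_1 = 390, x1_2 = 366, y1_2 = 28, cx_3 = 386, cy_3 = 126, r_3 = 18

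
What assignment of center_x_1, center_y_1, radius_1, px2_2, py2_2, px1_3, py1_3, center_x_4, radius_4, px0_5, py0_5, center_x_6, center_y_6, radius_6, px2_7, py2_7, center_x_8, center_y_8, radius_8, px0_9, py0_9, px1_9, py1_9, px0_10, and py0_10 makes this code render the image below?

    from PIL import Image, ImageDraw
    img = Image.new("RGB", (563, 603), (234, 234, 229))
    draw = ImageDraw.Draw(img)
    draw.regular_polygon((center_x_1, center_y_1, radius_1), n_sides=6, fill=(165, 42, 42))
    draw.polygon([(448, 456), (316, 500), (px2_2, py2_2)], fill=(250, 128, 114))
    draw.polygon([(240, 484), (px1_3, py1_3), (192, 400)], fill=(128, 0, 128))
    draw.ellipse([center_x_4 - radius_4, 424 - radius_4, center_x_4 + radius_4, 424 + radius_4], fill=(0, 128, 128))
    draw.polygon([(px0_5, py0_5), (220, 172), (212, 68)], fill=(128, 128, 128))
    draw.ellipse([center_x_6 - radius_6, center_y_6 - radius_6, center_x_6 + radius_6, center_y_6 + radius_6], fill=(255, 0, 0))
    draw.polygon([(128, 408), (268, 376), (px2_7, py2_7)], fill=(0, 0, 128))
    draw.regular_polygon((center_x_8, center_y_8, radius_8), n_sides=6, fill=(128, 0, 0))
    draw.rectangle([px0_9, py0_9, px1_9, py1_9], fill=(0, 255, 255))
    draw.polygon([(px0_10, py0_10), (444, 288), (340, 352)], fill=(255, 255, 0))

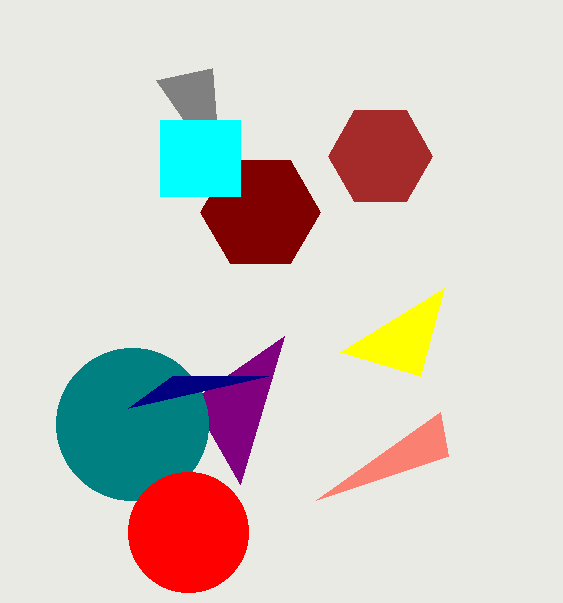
center_x_1 = 380; center_y_1 = 156; radius_1 = 52; px2_2 = 440; py2_2 = 412; px1_3 = 284; py1_3 = 336; center_x_4 = 132; radius_4 = 76; px0_5 = 156; py0_5 = 80; center_x_6 = 188; center_y_6 = 532; radius_6 = 60; px2_7 = 172; py2_7 = 376; center_x_8 = 260; center_y_8 = 212; radius_8 = 60; px0_9 = 160; py0_9 = 120; px1_9 = 240; py1_9 = 196; px0_10 = 420; py0_10 = 376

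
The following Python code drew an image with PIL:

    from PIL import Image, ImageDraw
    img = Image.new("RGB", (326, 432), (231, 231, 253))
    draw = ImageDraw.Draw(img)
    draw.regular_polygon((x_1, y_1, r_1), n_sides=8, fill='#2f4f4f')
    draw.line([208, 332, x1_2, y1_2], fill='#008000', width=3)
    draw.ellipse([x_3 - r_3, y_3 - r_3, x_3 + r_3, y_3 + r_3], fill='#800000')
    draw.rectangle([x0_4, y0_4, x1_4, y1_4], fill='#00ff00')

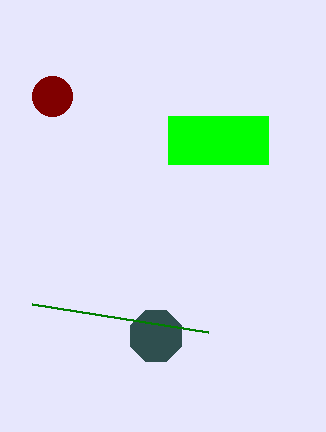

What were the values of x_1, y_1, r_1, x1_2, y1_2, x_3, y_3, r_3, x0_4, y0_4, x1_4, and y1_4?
x_1 = 156; y_1 = 336; r_1 = 28; x1_2 = 32; y1_2 = 304; x_3 = 52; y_3 = 96; r_3 = 20; x0_4 = 168; y0_4 = 116; x1_4 = 268; y1_4 = 164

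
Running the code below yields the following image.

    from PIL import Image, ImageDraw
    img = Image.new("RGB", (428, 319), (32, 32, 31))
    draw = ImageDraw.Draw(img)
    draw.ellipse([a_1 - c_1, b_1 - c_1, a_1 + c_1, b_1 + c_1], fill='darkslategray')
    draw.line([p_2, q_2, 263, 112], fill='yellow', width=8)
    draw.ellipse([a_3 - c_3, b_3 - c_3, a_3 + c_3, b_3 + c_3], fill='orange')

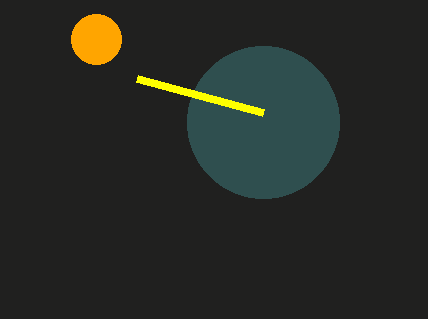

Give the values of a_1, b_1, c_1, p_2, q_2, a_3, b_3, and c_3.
a_1 = 263, b_1 = 122, c_1 = 76, p_2 = 137, q_2 = 78, a_3 = 96, b_3 = 39, c_3 = 25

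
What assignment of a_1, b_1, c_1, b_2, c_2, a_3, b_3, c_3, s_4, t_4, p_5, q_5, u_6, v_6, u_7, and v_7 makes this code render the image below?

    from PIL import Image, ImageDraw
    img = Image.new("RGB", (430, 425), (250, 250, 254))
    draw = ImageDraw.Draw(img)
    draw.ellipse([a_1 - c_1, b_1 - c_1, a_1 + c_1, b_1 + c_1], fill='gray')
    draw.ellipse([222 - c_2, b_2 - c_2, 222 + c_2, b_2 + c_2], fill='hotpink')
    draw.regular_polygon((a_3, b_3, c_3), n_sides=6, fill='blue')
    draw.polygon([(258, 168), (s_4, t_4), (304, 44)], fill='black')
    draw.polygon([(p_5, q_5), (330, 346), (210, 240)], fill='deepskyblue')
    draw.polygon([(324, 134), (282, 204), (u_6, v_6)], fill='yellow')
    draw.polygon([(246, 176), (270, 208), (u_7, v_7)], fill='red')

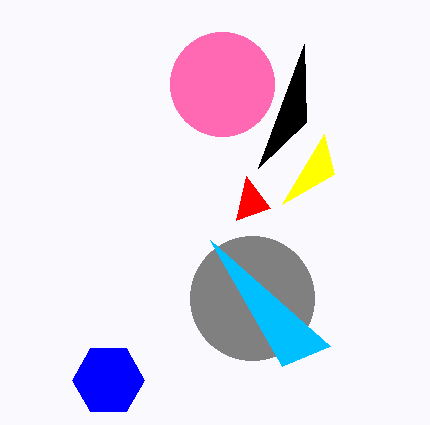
a_1 = 252
b_1 = 298
c_1 = 62
b_2 = 84
c_2 = 52
a_3 = 108
b_3 = 380
c_3 = 36
s_4 = 306
t_4 = 122
p_5 = 282
q_5 = 366
u_6 = 334
v_6 = 174
u_7 = 236
v_7 = 220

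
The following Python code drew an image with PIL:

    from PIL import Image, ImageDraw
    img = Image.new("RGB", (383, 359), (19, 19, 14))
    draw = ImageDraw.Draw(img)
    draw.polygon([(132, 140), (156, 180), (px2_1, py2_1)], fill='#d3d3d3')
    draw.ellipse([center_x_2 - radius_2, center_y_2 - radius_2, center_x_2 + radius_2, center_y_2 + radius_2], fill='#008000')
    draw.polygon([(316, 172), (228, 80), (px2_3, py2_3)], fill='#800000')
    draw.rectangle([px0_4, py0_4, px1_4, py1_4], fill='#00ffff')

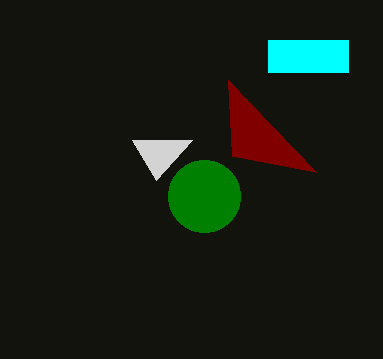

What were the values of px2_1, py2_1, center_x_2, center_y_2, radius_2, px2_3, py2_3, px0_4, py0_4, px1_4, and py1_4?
px2_1 = 192
py2_1 = 140
center_x_2 = 204
center_y_2 = 196
radius_2 = 36
px2_3 = 232
py2_3 = 156
px0_4 = 268
py0_4 = 40
px1_4 = 348
py1_4 = 72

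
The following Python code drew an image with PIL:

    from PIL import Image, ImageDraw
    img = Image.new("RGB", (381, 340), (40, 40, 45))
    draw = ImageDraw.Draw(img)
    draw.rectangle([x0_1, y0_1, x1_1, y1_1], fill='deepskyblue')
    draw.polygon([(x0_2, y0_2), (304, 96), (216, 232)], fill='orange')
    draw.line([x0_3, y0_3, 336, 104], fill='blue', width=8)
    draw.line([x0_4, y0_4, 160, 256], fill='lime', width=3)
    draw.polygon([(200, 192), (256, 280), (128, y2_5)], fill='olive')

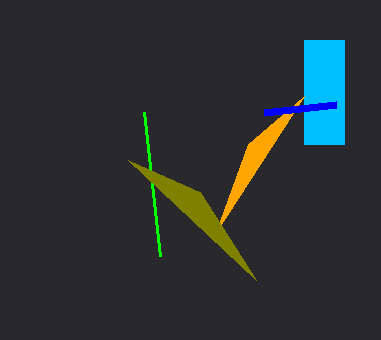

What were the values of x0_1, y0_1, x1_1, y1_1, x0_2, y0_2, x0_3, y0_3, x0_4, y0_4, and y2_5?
x0_1 = 304, y0_1 = 40, x1_1 = 344, y1_1 = 144, x0_2 = 248, y0_2 = 144, x0_3 = 264, y0_3 = 112, x0_4 = 144, y0_4 = 112, y2_5 = 160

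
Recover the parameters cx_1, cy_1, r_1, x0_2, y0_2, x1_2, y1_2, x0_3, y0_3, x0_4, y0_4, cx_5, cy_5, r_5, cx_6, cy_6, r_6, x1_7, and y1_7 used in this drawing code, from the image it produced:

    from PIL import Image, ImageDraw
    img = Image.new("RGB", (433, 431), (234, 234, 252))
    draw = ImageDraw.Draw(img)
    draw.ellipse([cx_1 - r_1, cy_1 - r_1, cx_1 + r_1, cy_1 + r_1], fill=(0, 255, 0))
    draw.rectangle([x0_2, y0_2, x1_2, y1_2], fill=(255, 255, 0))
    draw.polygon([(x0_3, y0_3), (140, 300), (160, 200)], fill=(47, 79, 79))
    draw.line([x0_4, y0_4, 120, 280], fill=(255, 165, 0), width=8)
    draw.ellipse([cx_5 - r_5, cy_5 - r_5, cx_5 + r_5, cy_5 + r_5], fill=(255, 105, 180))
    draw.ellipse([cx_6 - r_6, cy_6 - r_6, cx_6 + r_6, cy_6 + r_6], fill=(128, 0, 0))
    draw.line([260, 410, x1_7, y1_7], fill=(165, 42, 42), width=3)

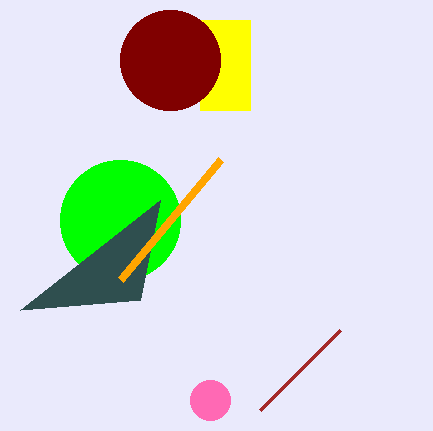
cx_1 = 120, cy_1 = 220, r_1 = 60, x0_2 = 200, y0_2 = 20, x1_2 = 250, y1_2 = 110, x0_3 = 20, y0_3 = 310, x0_4 = 220, y0_4 = 160, cx_5 = 210, cy_5 = 400, r_5 = 20, cx_6 = 170, cy_6 = 60, r_6 = 50, x1_7 = 340, y1_7 = 330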